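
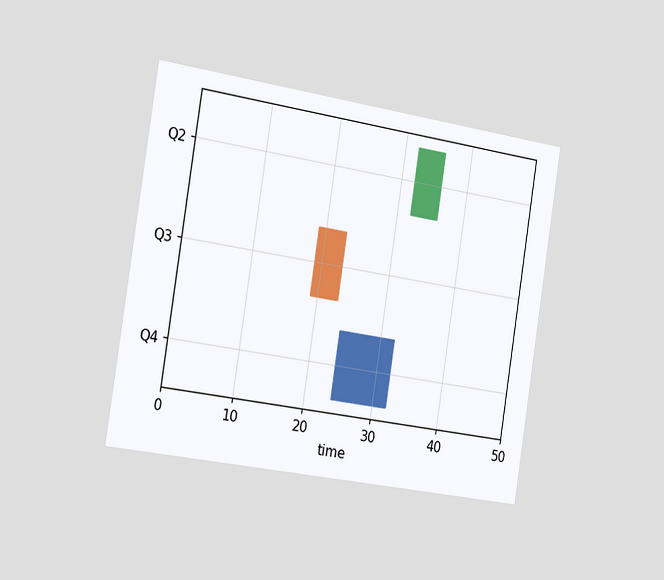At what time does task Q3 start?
The chart is tilted about 9° clockwise and viewed slightly from the left. The Q3 bar begins at t=19.

19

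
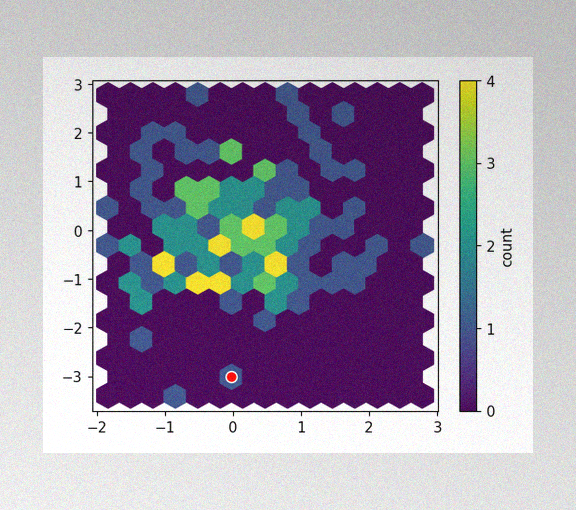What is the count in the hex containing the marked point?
The image has some photo noise and uneven lighting. The marked hex reads 1 on the colorbar.

1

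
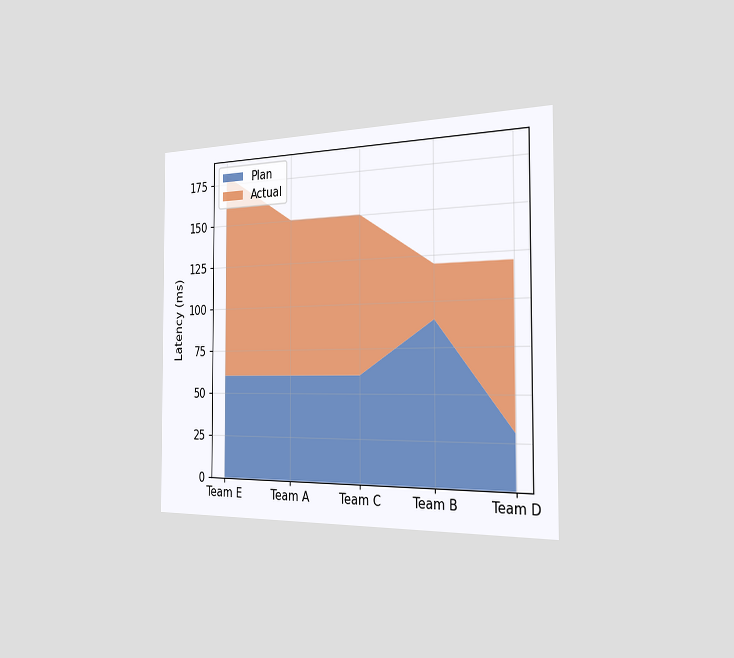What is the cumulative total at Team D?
120ms

The chart is viewed slightly from the right. The stacked total at Team D reaches 120ms.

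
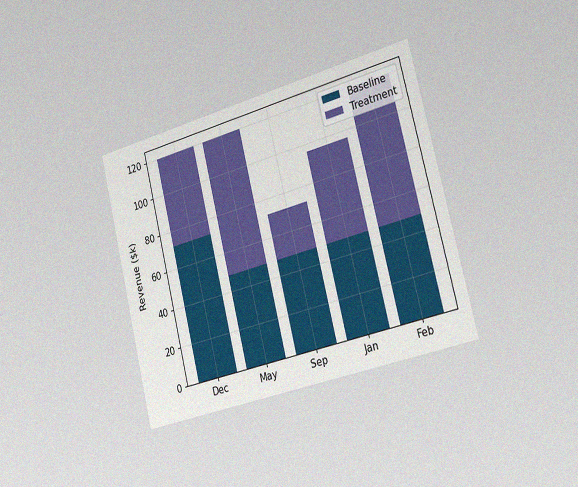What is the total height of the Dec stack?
The chart is tilted about 14° counter-clockwise and viewed slightly from the right, with some photo noise. The Dec stack's top reaches $120k on the y-axis.

$120k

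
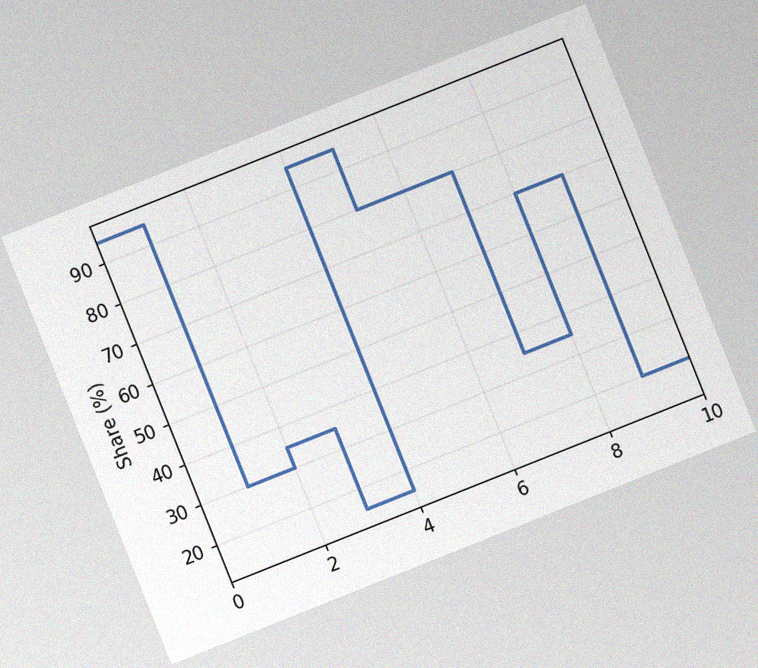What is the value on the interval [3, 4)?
The chart is tilted about 22° counter-clockwise, with some photo noise. On [3, 4) the step sits at 15%.

15%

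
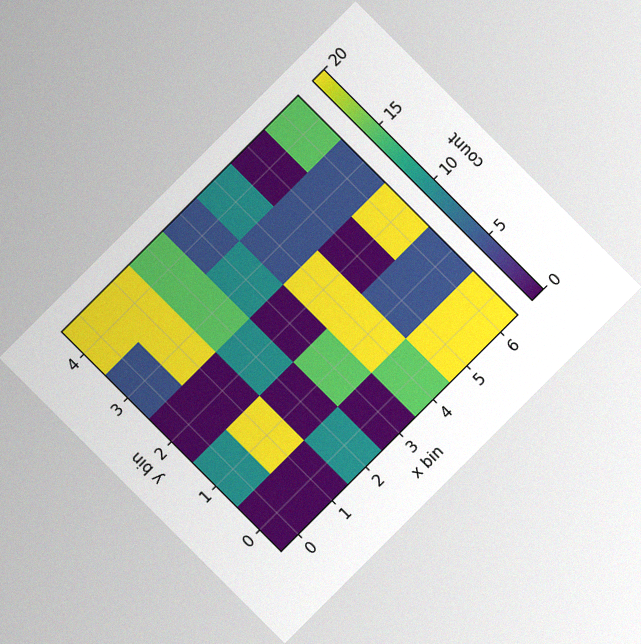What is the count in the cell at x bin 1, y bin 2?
The chart is tilted about 45° counter-clockwise, with some photo noise. Matching the cell (1, 2) against the colorbar gives 0.

0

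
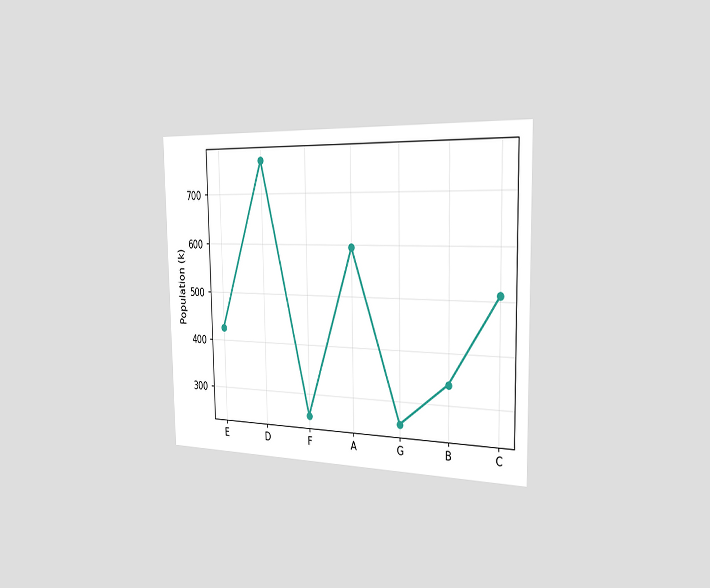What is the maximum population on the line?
765k

The chart is viewed slightly from the right. The highest point is at D, and reading across to the y-axis gives 765k.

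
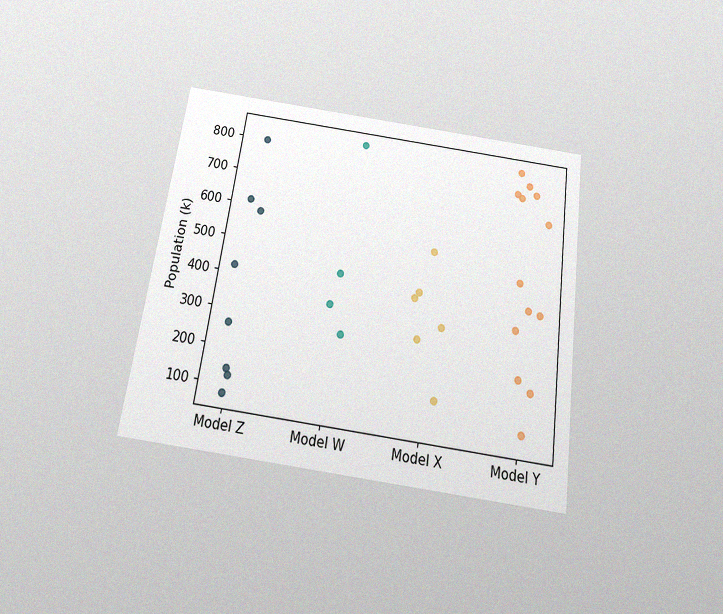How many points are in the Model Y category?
13

The chart is tilted about 8° clockwise and viewed slightly from below, with some photo noise. Counting the markers in the Model Y column gives 13.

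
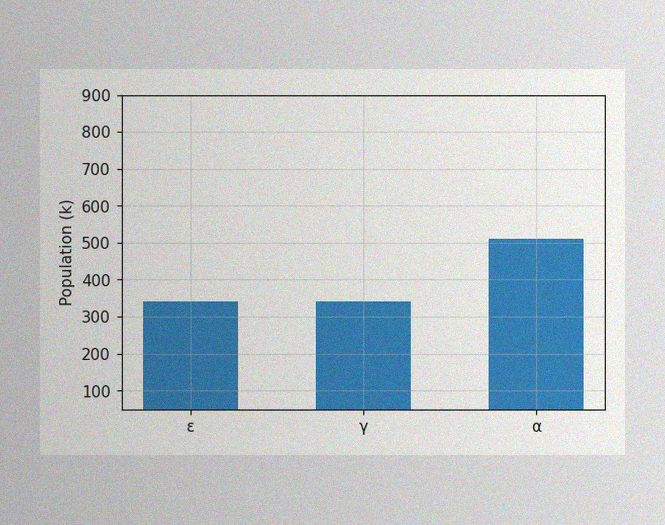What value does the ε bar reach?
The image has some photo noise and uneven lighting. Reading along the chart's y-axis, the ε bar reaches 340k.

340k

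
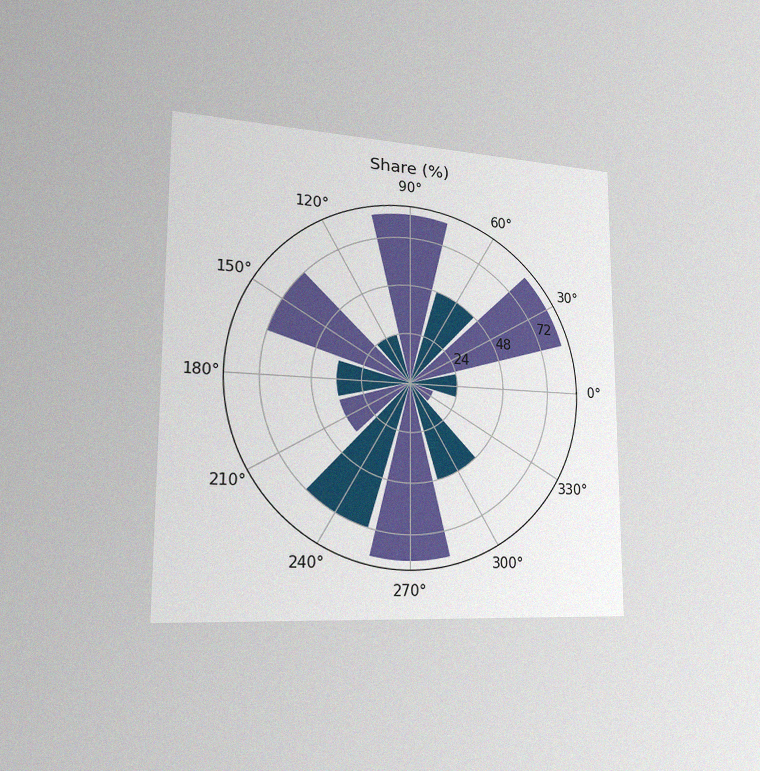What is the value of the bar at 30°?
84%

The chart is viewed slightly from the left, with some photo noise. The bar at 30° reaches 84% on the radial axis.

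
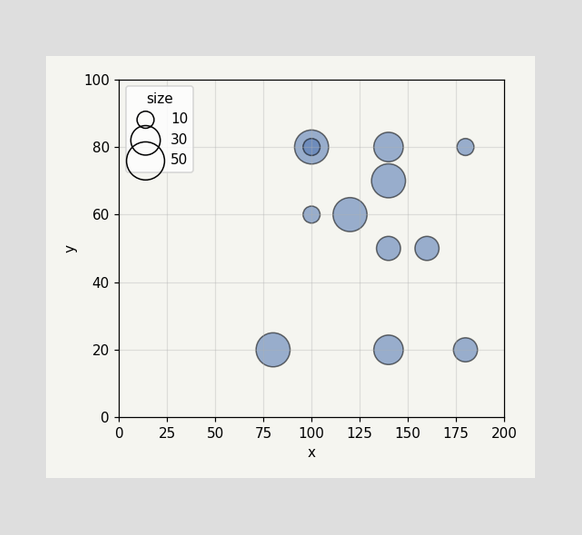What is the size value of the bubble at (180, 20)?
20

Matching the bubble at (180, 20) against the size legend gives 20.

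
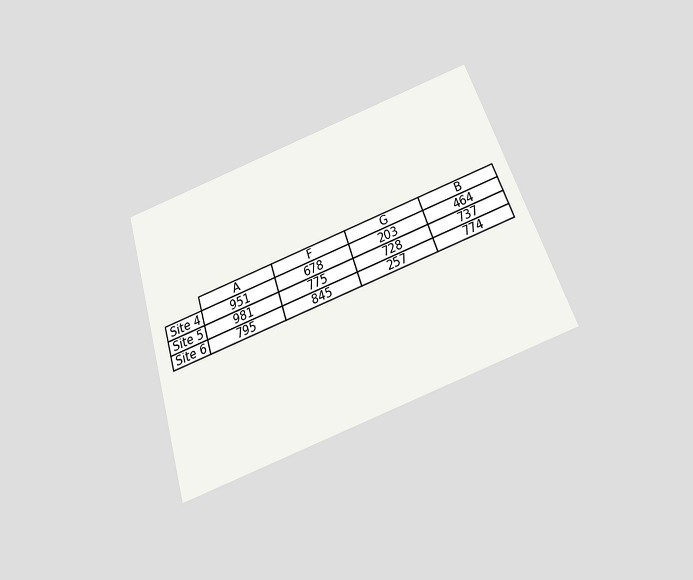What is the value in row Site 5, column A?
981

The chart is tilted about 18° counter-clockwise and viewed slightly from below. The (Site 5, A) cell reads 981.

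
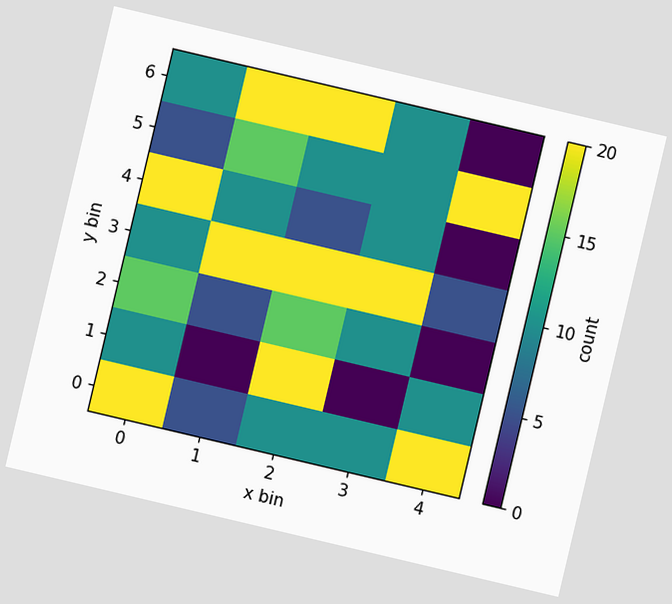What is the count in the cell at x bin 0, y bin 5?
5

The chart is tilted about 13° clockwise. Matching the cell (0, 5) against the colorbar gives 5.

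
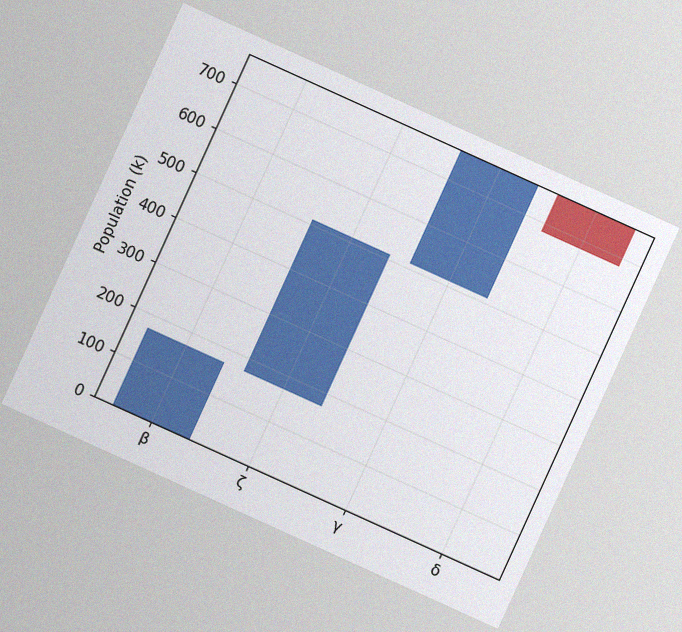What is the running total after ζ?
The chart is tilted about 24° clockwise, with some photo noise. After ζ the running total reaches 510k.

510k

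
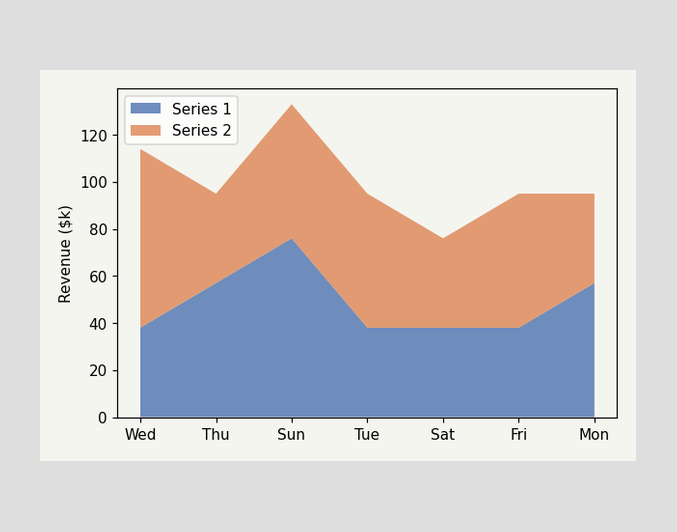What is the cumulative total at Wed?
$114k

The stacked total at Wed reaches $114k.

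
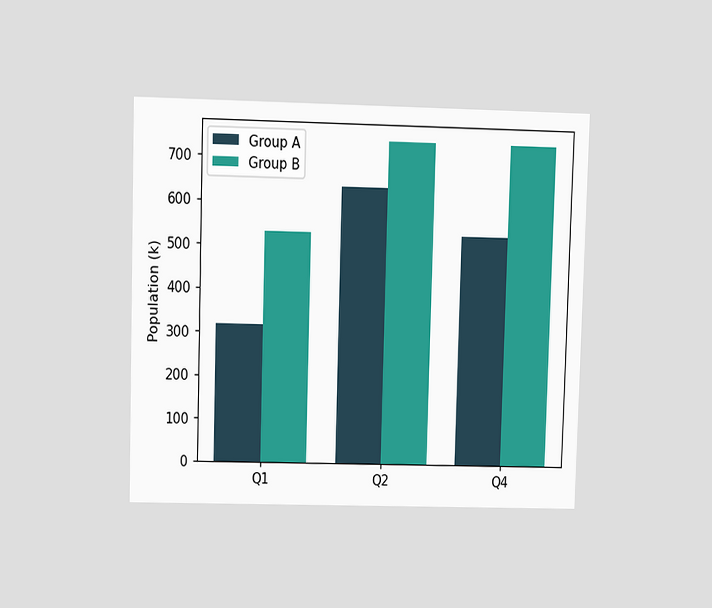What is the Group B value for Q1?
530k

The chart is viewed at a slight angle. The Group B bar at Q1 reaches 530k on the y-axis.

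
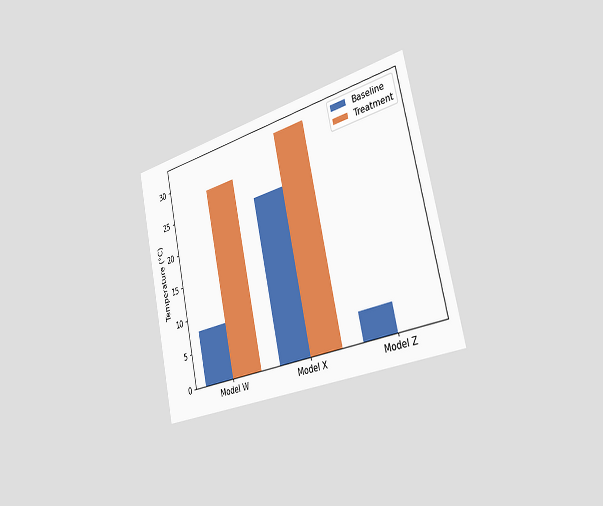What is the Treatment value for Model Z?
0°C

The chart is tilted about 12° counter-clockwise and viewed slightly from the right. The Treatment bar at Model Z reaches 0°C on the y-axis.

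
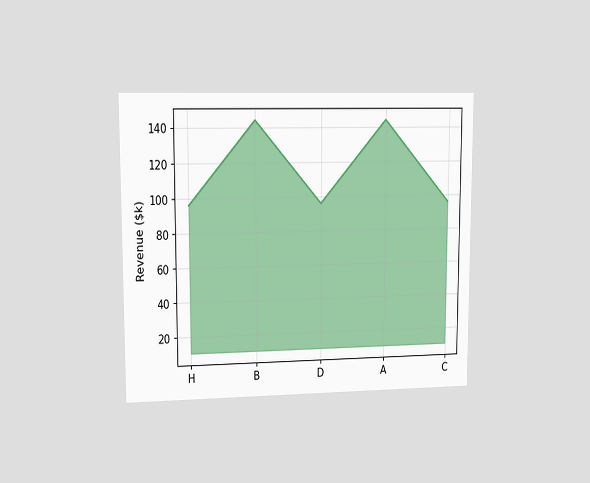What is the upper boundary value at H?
$96k

The chart is viewed at a slight angle. At H the upper boundary is at $96k.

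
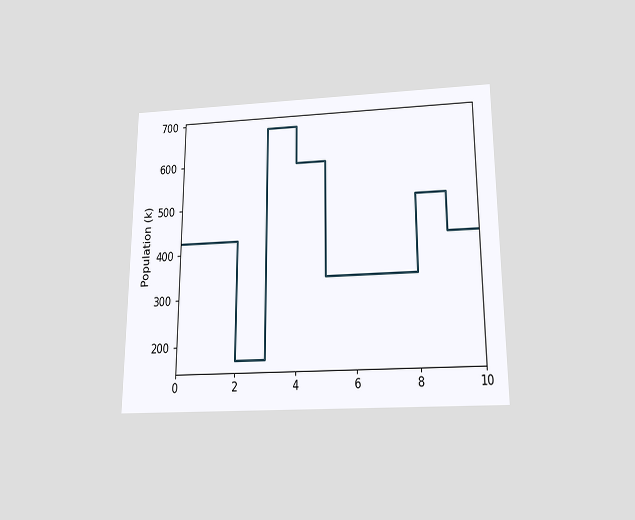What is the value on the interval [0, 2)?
The chart is viewed slightly from below. On [0, 2) the step sits at 425k.

425k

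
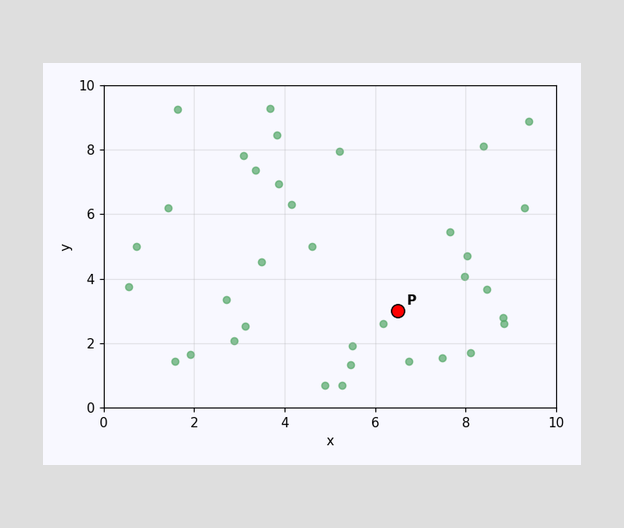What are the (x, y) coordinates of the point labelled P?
(6.5, 3)

Following the gridlines from P to each axis, P sits at (6.5, 3).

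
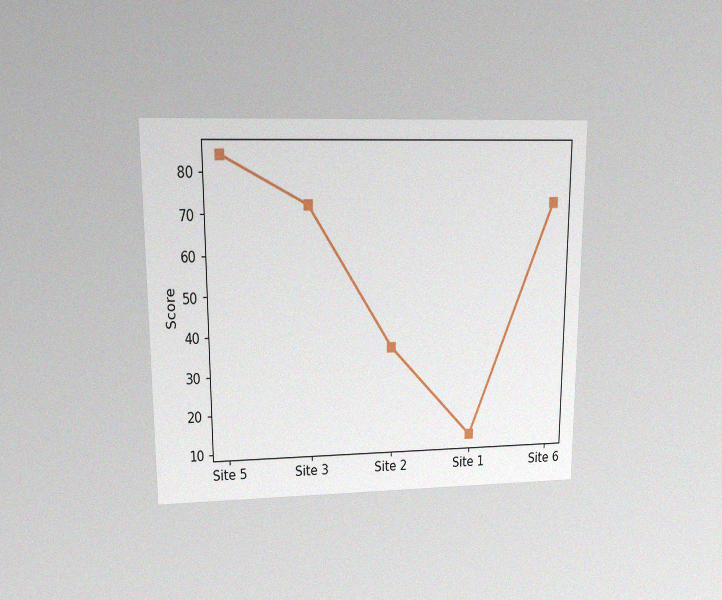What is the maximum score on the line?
The chart is viewed at a slight angle, with some photo noise. The highest point is at Site 5, and reading across to the y-axis gives 84.

84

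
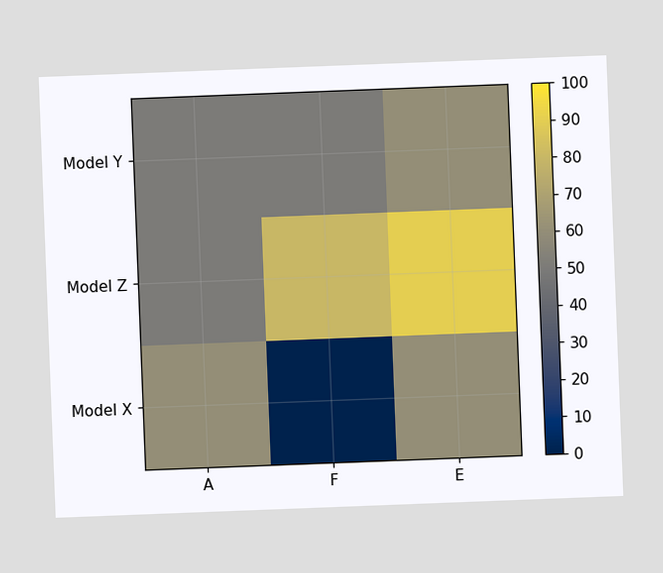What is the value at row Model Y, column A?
50

The chart is tilted about 2° counter-clockwise. Matching cell (Model Y, A) against the colorbar gives 50.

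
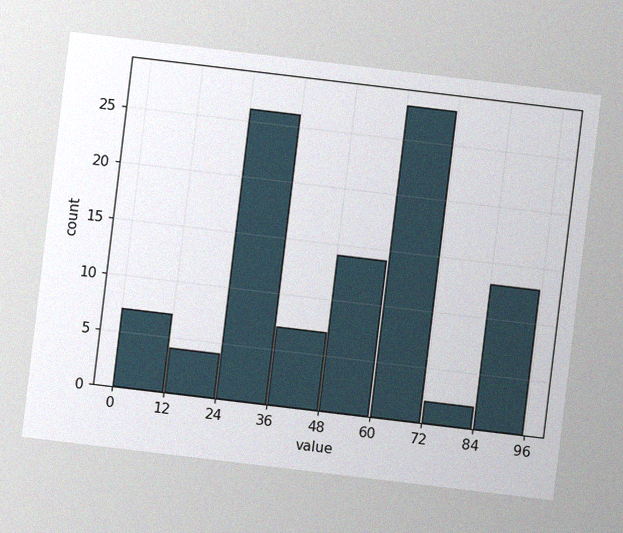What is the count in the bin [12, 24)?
The chart is tilted about 7° clockwise, with some photo noise. The [12, 24) bin has height 4.

4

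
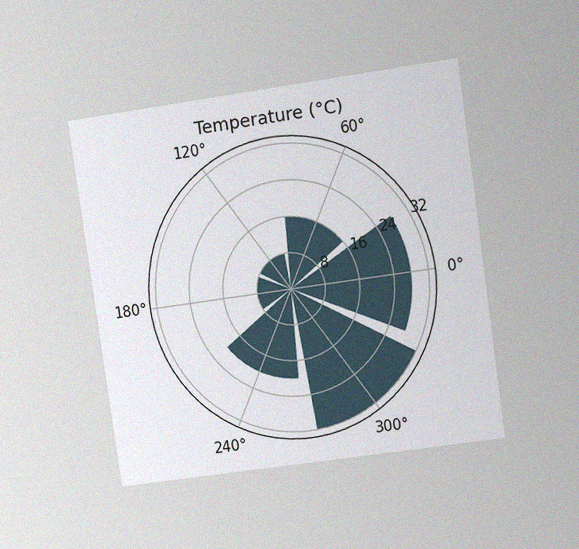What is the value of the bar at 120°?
8°C

The chart is tilted about 8° counter-clockwise and viewed at a slight angle, with some photo noise. The bar at 120° reaches 8°C on the radial axis.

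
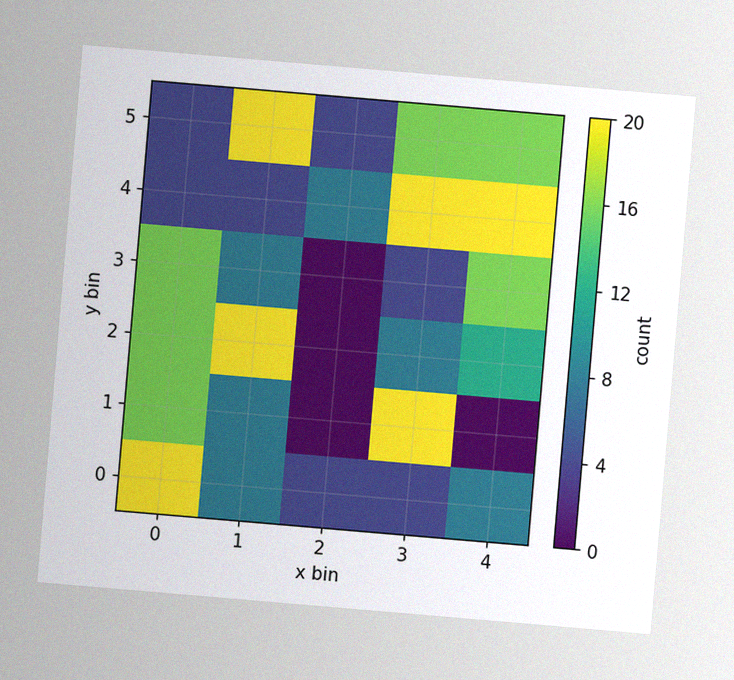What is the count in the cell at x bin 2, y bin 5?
The chart is tilted about 5° clockwise, with some photo noise. Matching the cell (2, 5) against the colorbar gives 4.

4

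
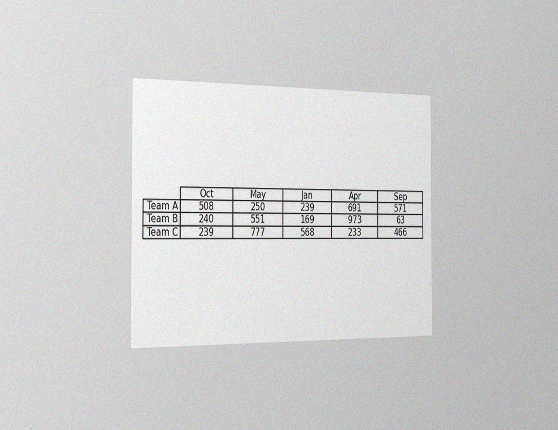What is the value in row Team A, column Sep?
571

The chart is viewed slightly from the left, with some photo noise. The (Team A, Sep) cell reads 571.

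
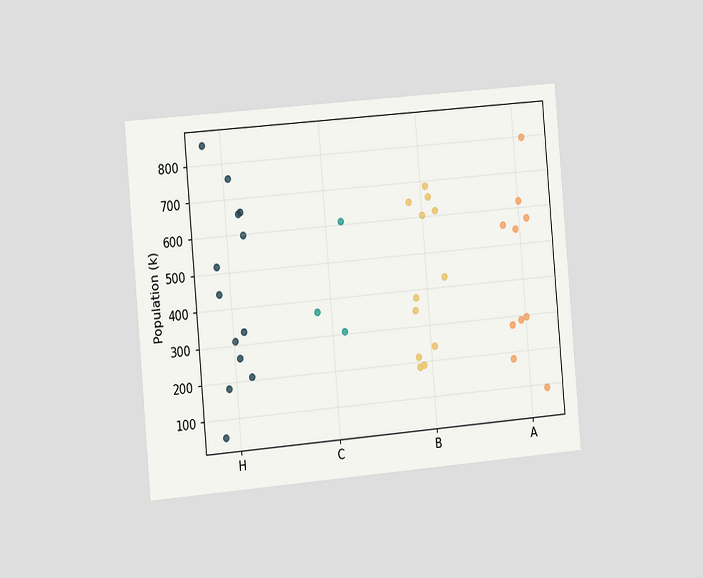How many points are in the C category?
The chart is tilted about 5° counter-clockwise and viewed slightly from the left. Counting the markers in the C column gives 3.

3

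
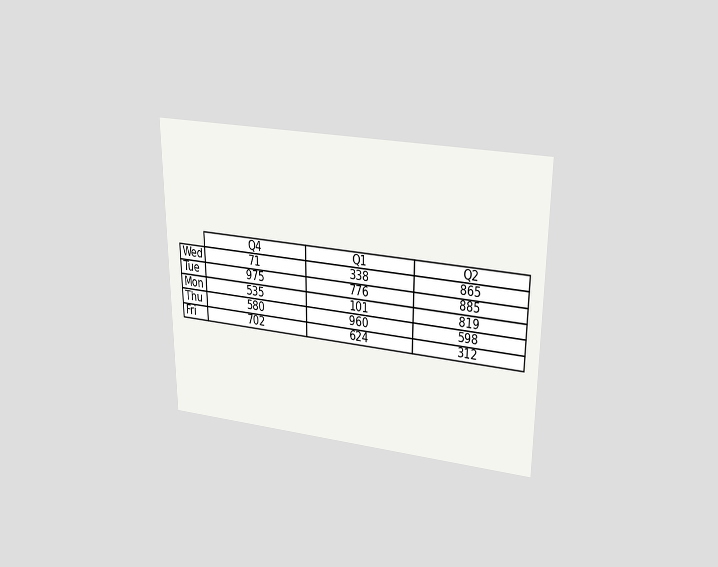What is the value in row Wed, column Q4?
The chart is viewed slightly from above. The (Wed, Q4) cell reads 71.

71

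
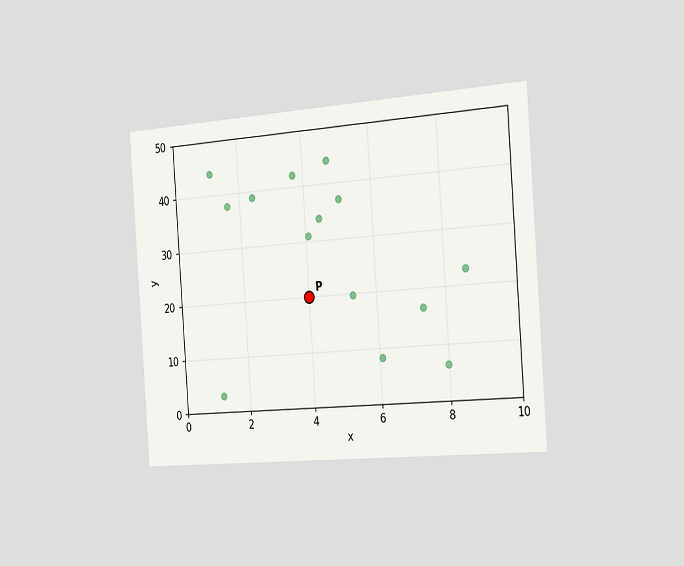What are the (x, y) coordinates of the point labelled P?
The chart is tilted about 4° counter-clockwise and viewed slightly from the right. Following the gridlines from P to each axis, P sits at (4, 20).

(4, 20)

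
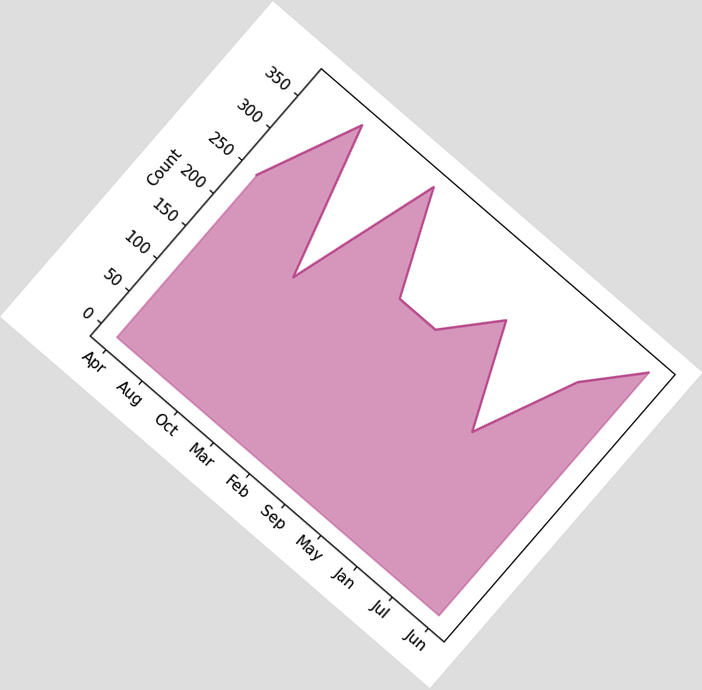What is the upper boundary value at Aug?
The chart is tilted about 41° clockwise. At Aug the upper boundary is at 372.

372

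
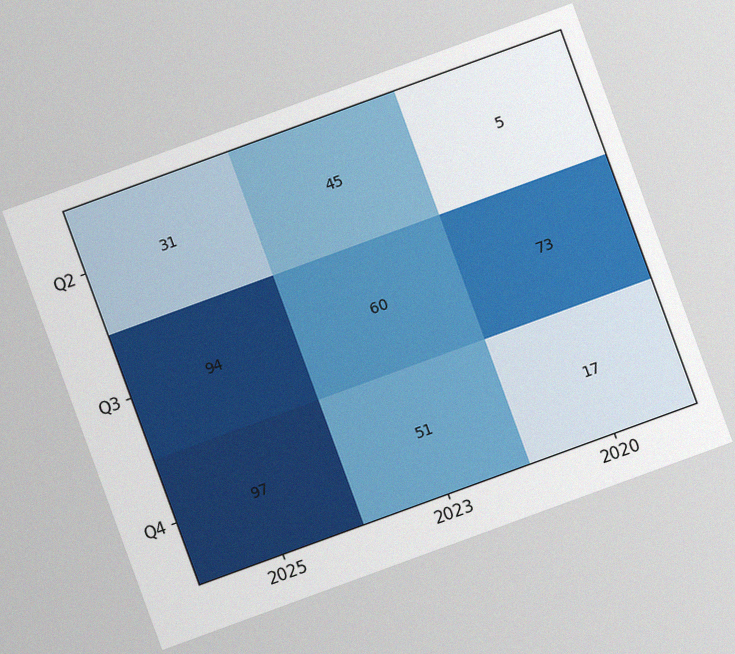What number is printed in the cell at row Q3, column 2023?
The chart is tilted about 20° counter-clockwise, with some photo noise. The (Q3, 2023) cell reads 60.

60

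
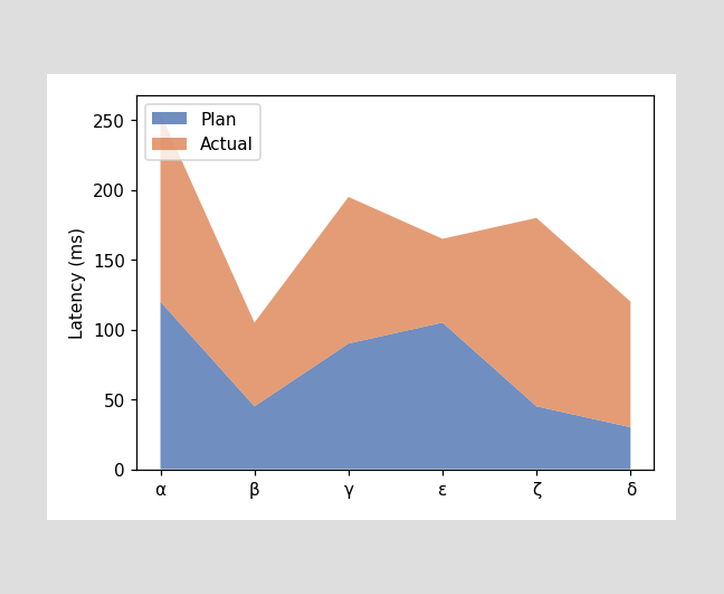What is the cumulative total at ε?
165ms

The stacked total at ε reaches 165ms.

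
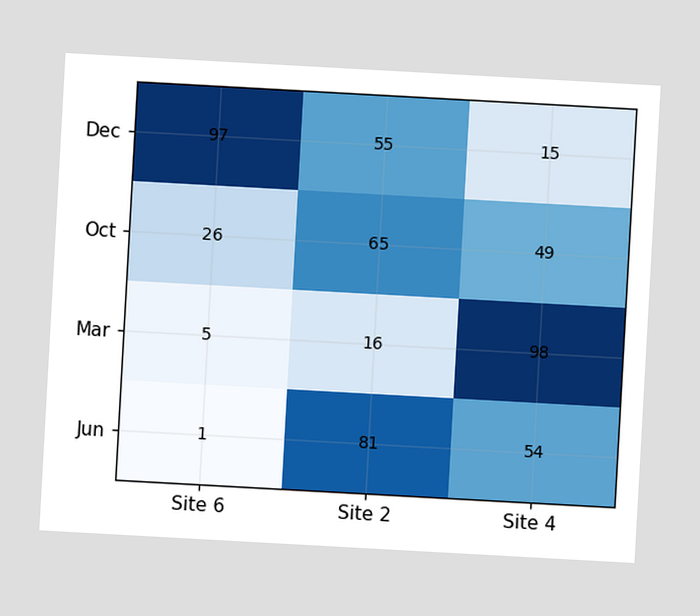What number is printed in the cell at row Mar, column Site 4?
The chart is tilted about 3° clockwise. The (Mar, Site 4) cell reads 98.

98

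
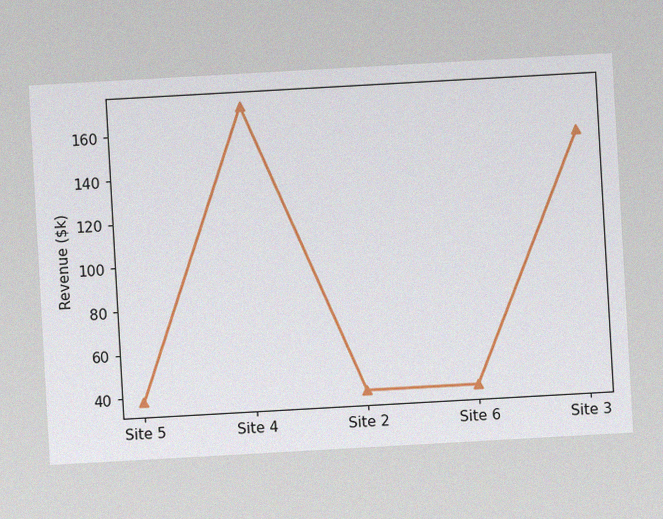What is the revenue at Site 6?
$38k

The chart is tilted about 3° counter-clockwise, with some photo noise. At Site 6, the line is at $38k.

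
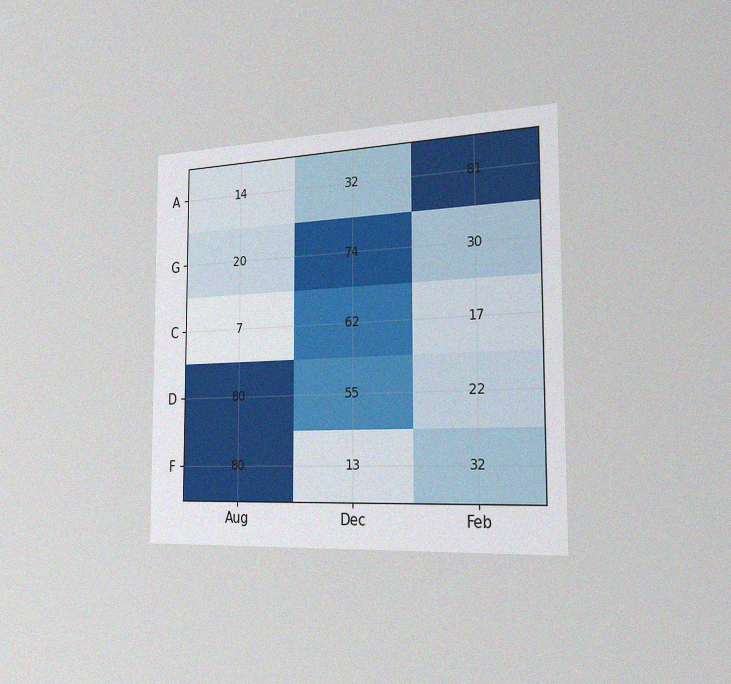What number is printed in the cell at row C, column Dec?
The chart is viewed slightly from the right, with some photo noise. The (C, Dec) cell reads 62.

62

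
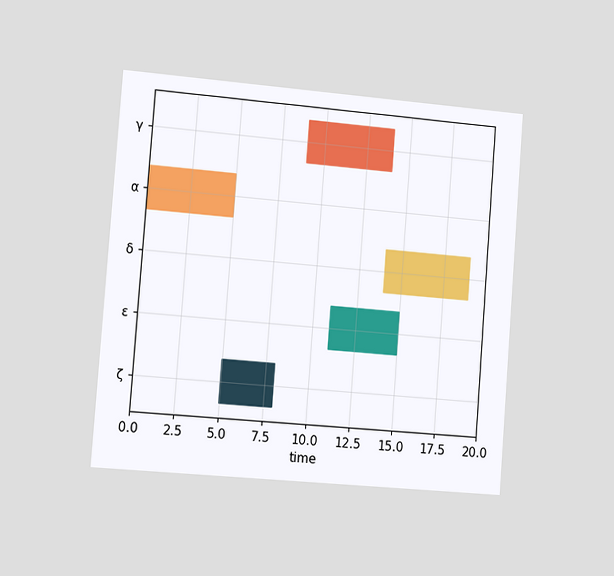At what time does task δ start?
14

The chart is tilted about 4° clockwise and viewed slightly from the left. The δ bar begins at t=14.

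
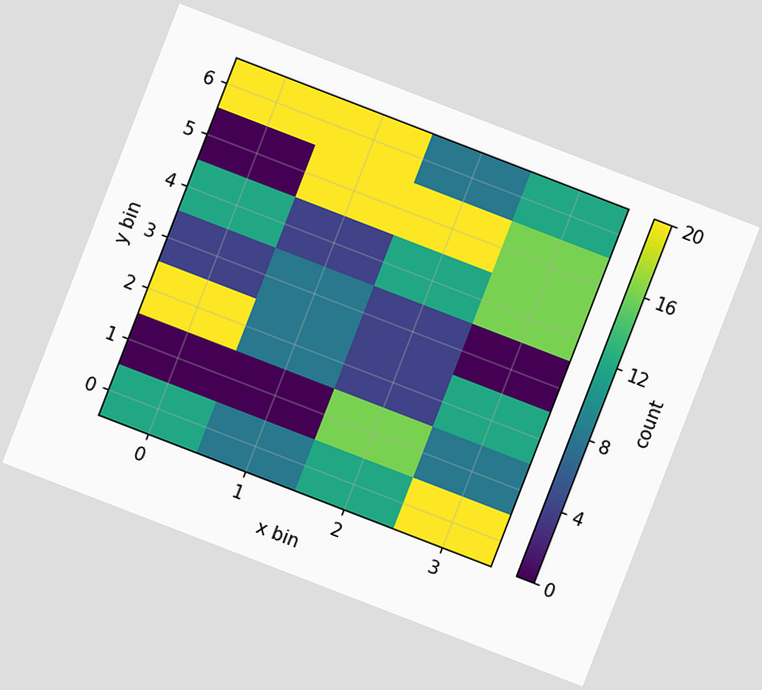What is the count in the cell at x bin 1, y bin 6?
20

The chart is tilted about 21° clockwise. Matching the cell (1, 6) against the colorbar gives 20.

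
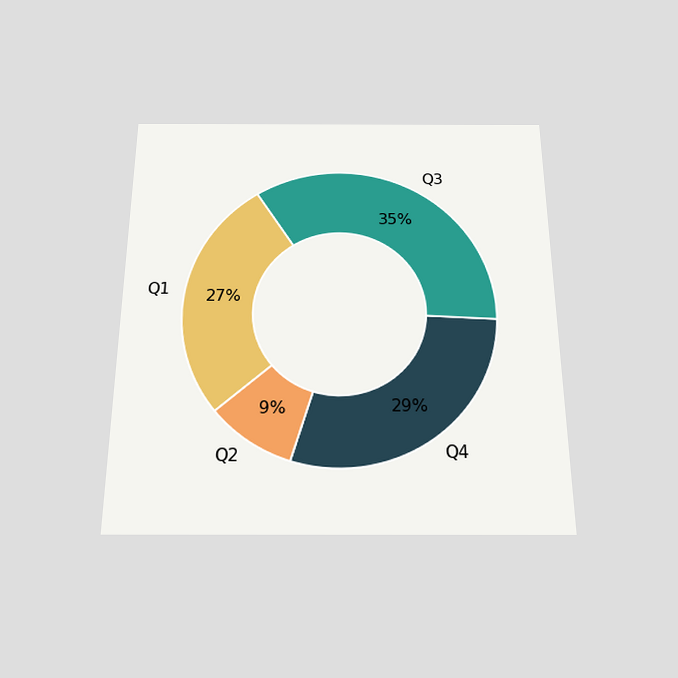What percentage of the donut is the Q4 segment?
The chart is viewed slightly from below. The Q4 segment takes up 29% of the ring.

29%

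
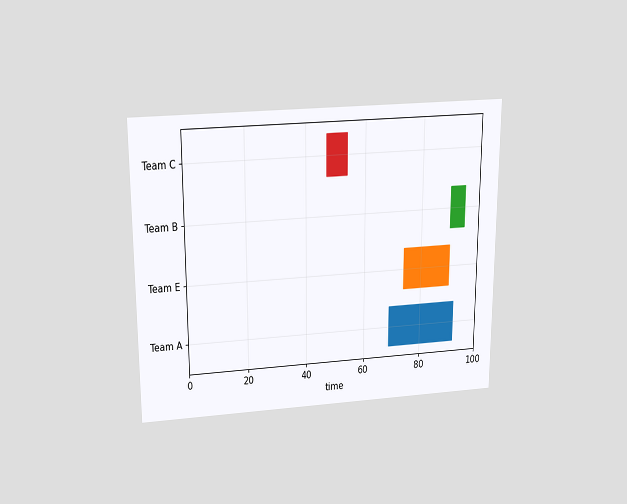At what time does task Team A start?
The chart is viewed slightly from above. The Team A bar begins at t=69.

69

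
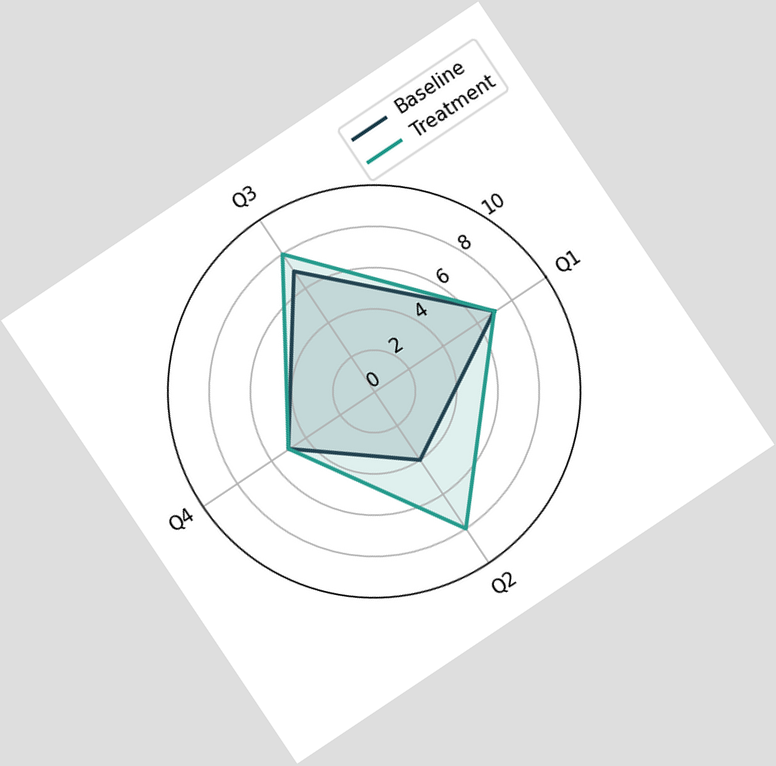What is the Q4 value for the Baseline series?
5

The chart is tilted about 34° counter-clockwise. On the Q4 axis, Baseline reaches 5.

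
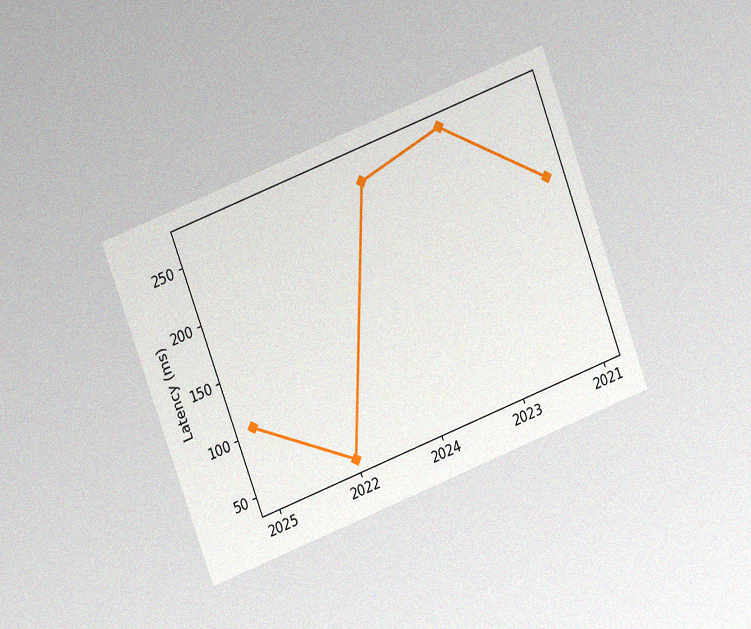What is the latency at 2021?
195ms

The chart is tilted about 21° counter-clockwise and viewed at a slight angle, with some photo noise. At 2021, the line is at 195ms.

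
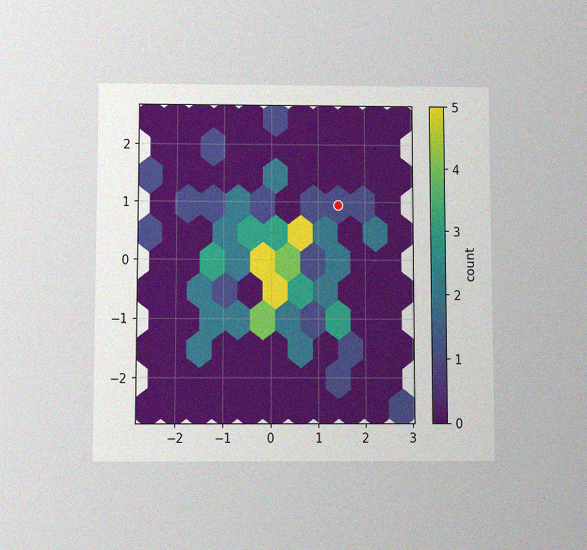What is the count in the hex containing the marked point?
The chart is viewed slightly from below, with some photo noise. The marked hex reads 1 on the colorbar.

1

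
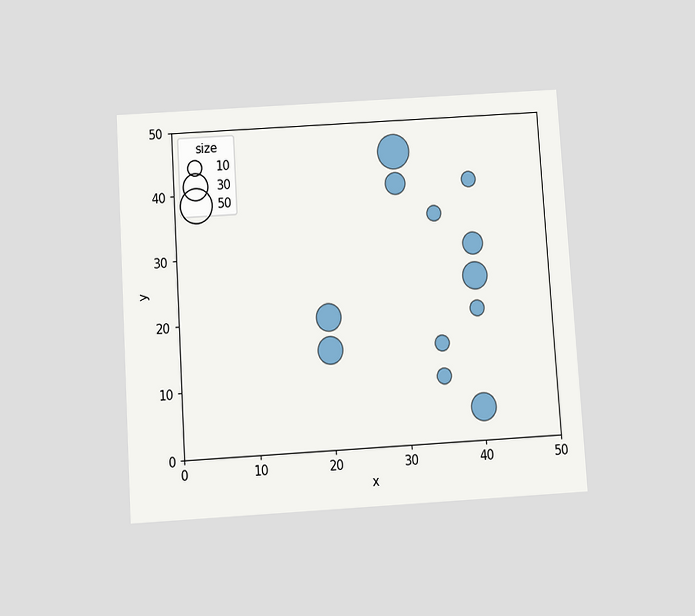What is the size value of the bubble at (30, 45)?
50

The chart is tilted about 4° counter-clockwise and viewed slightly from below. Matching the bubble at (30, 45) against the size legend gives 50.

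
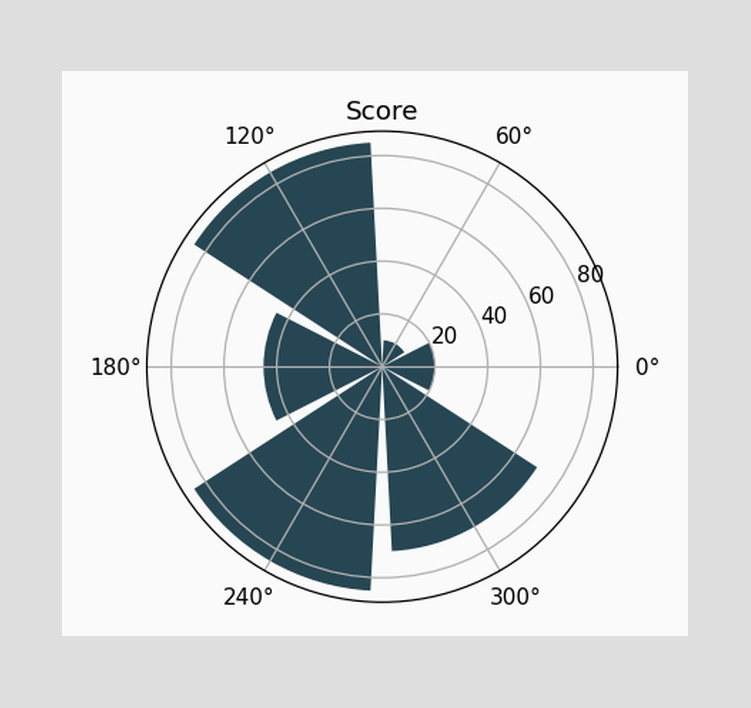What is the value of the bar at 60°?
10

The bar at 60° reaches 10 on the radial axis.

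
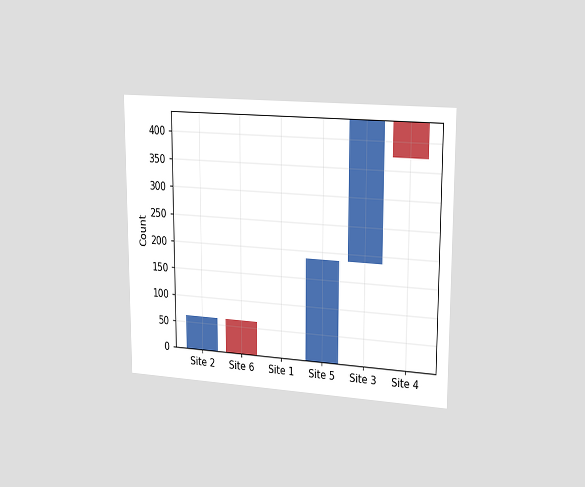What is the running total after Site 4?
372

The chart is viewed slightly from the right. After Site 4 the running total reaches 372.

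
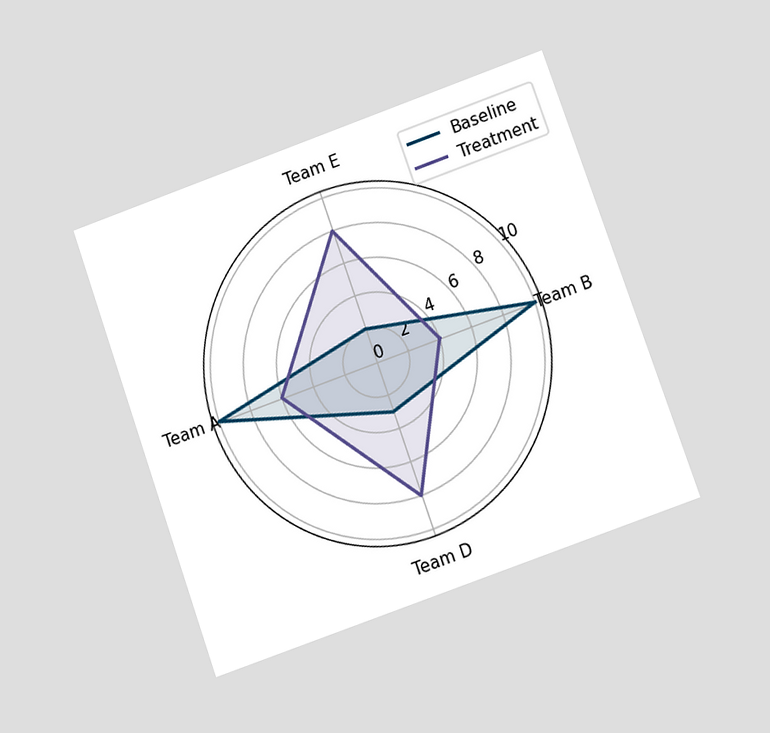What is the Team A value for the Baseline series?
10

The chart is tilted about 19° counter-clockwise and viewed at a slight angle. On the Team A axis, Baseline reaches 10.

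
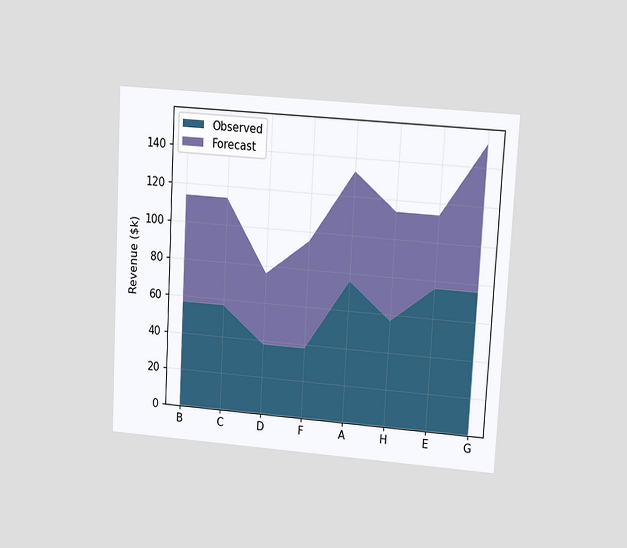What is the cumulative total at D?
The chart is tilted about 3° clockwise and viewed at a slight angle. The stacked total at D reaches $76k.

$76k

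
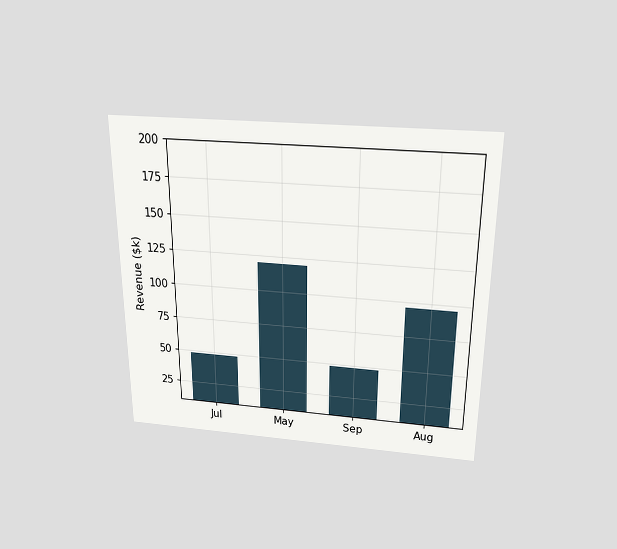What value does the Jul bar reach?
The chart is viewed slightly from above. Reading along the chart's y-axis, the Jul bar reaches $48k.

$48k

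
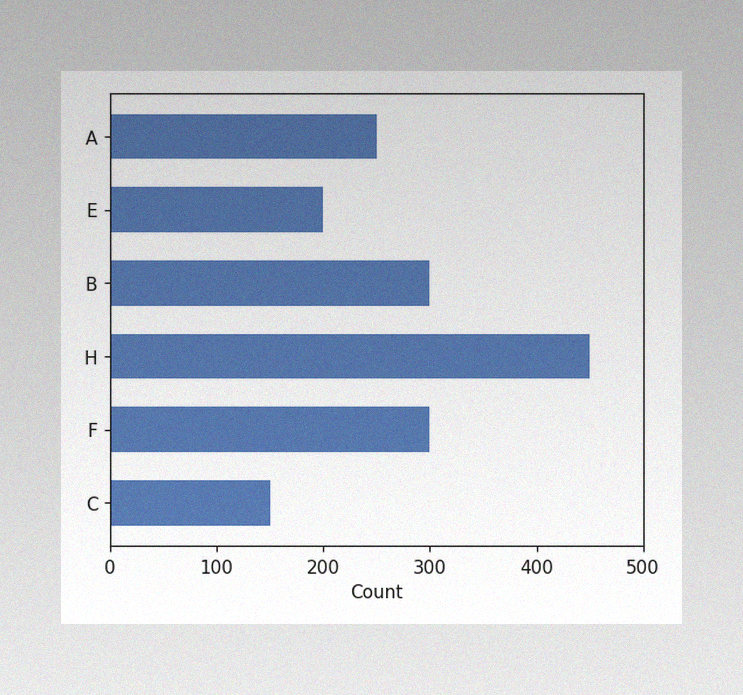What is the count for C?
The image has some photo noise and uneven lighting. Reading along the chart's x-axis, the C bar reaches 150.

150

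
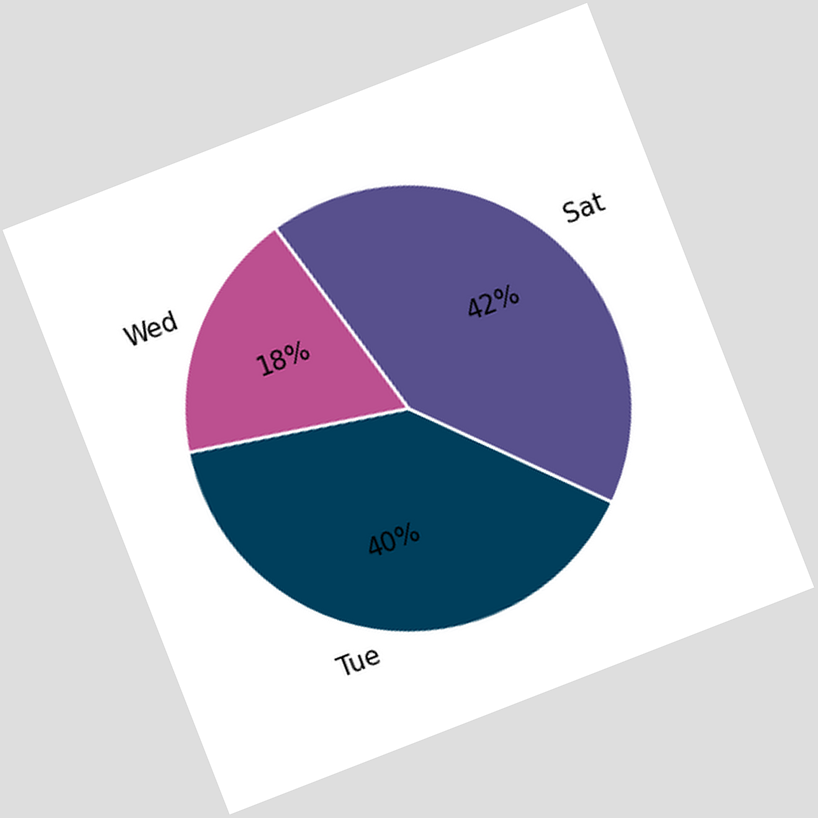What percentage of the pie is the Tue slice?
40%

The chart is tilted about 21° counter-clockwise. The Tue slice takes up 40% of the pie.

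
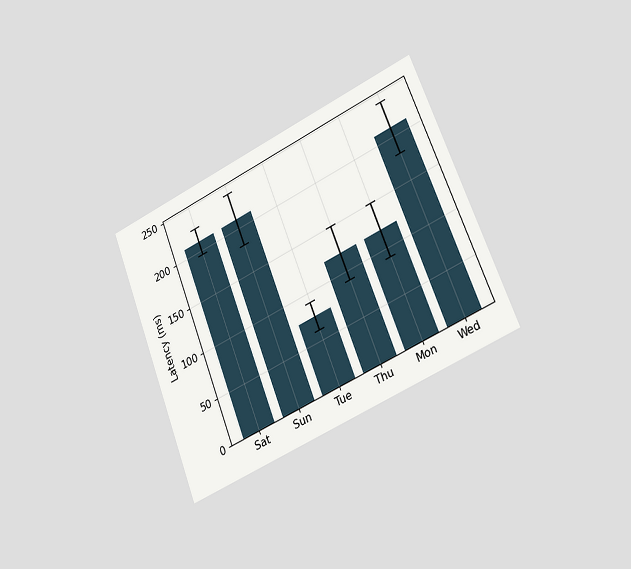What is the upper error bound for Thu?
The chart is tilted about 21° counter-clockwise and viewed slightly from the right. The Thu bar's upper whisker reaches 150ms.

150ms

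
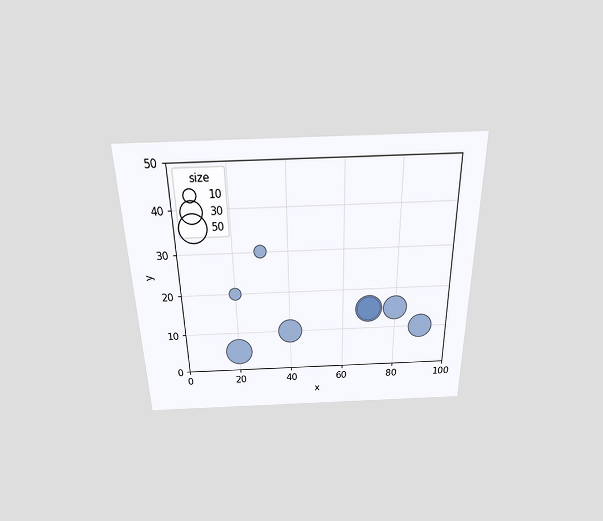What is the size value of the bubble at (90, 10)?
The chart is viewed slightly from above. Matching the bubble at (90, 10) against the size legend gives 40.

40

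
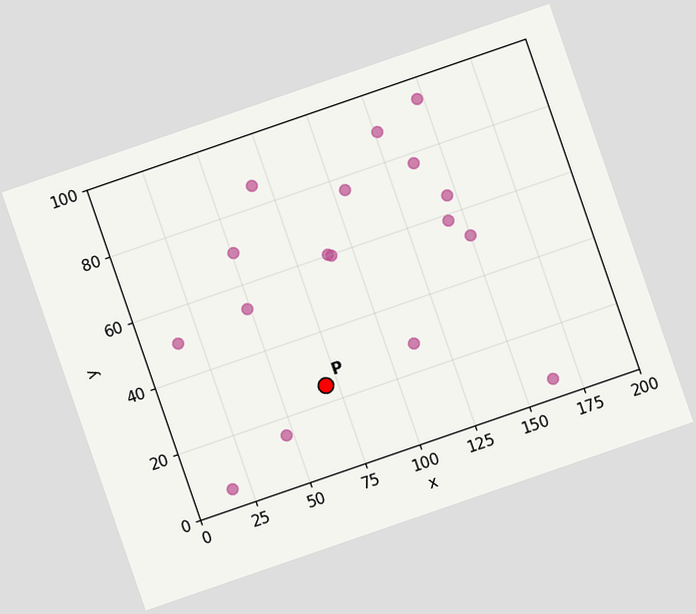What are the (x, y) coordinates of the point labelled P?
The chart is tilted about 19° counter-clockwise. Following the gridlines from P to each axis, P sits at (70, 25).

(70, 25)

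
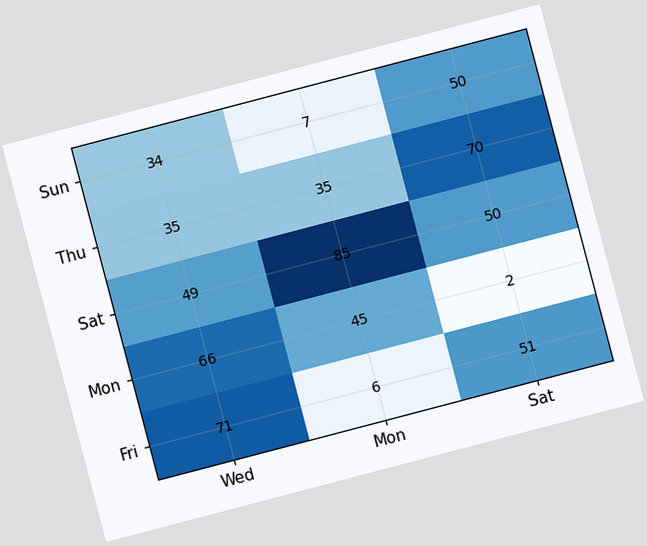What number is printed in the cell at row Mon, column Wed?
66

The chart is tilted about 15° counter-clockwise. The (Mon, Wed) cell reads 66.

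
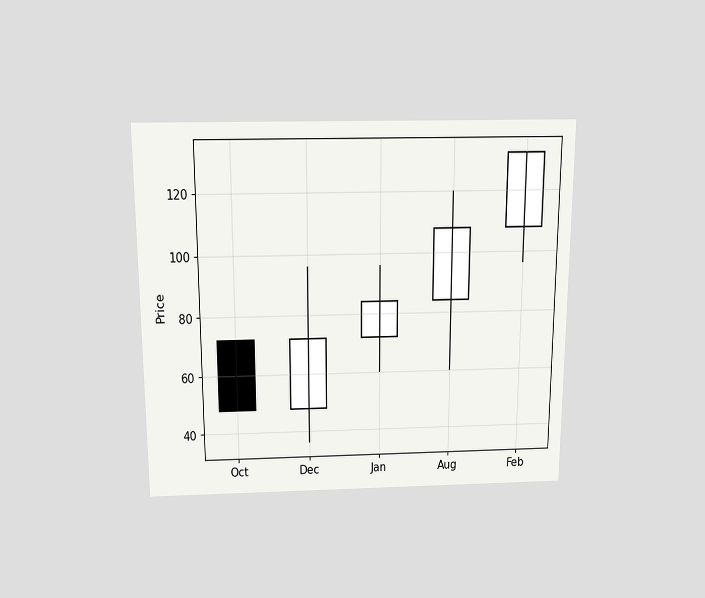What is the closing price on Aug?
108

The chart is viewed slightly from above. The Aug candle closes at 108.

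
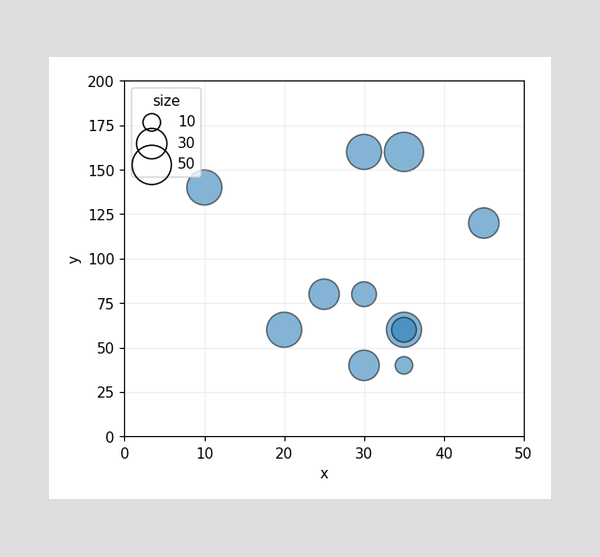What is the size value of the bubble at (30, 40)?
Matching the bubble at (30, 40) against the size legend gives 30.

30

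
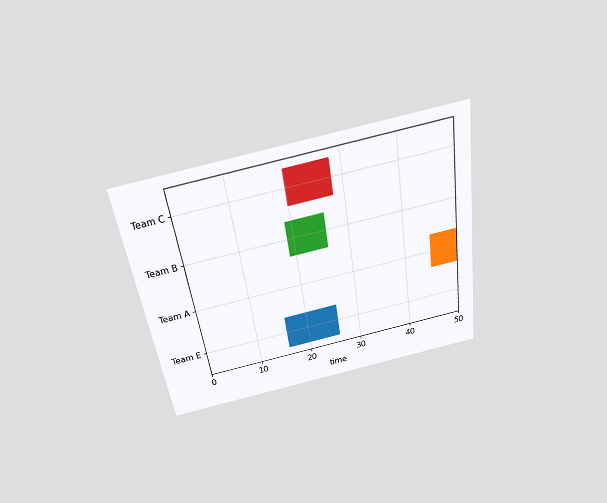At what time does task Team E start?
The chart is tilted about 9° counter-clockwise and viewed slightly from above. The Team E bar begins at t=16.

16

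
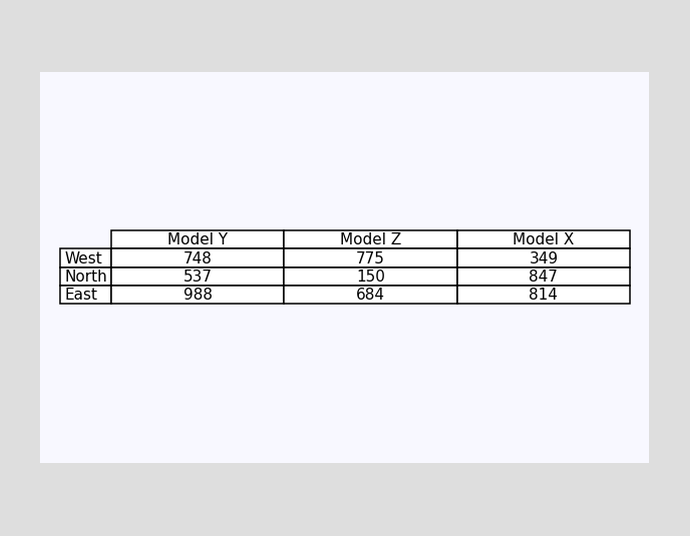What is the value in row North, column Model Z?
150

The (North, Model Z) cell reads 150.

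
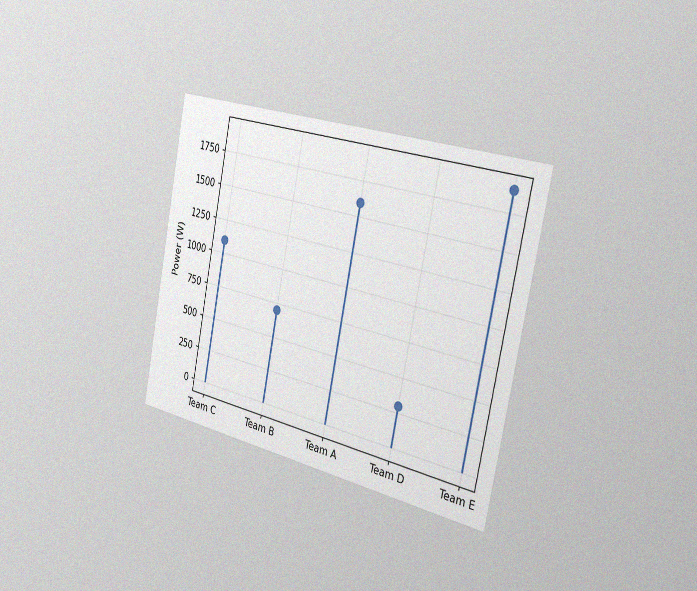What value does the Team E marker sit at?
1900W

The chart is tilted about 11° clockwise and viewed slightly from the right, with some photo noise. The Team E marker sits at 1900W.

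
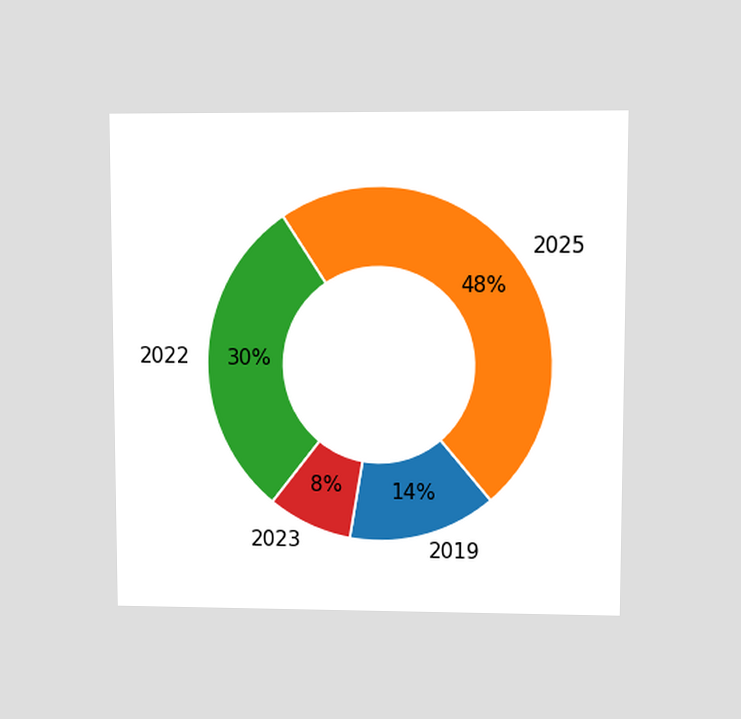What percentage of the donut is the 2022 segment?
The chart is viewed at a slight angle. The 2022 segment takes up 30% of the ring.

30%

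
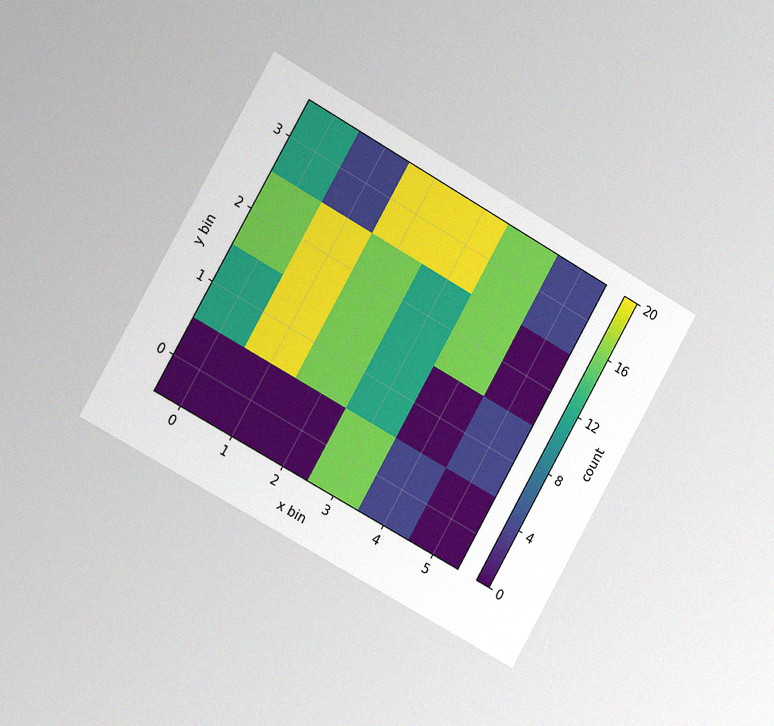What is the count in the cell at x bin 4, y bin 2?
16

The chart is tilted about 29° clockwise and viewed slightly from the left, with some photo noise. Matching the cell (4, 2) against the colorbar gives 16.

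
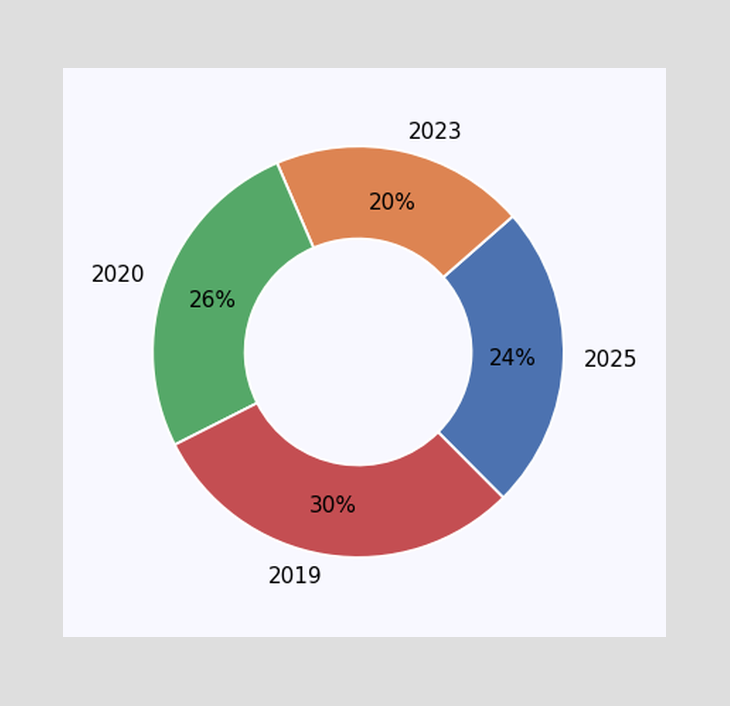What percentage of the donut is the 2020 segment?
26%

The 2020 segment takes up 26% of the ring.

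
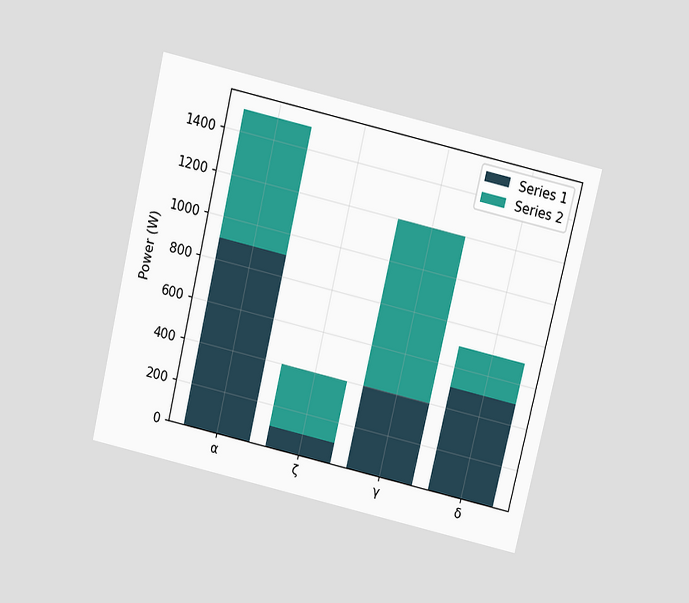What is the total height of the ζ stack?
400W

The chart is tilted about 13° clockwise and viewed slightly from above. The ζ stack's top reaches 400W on the y-axis.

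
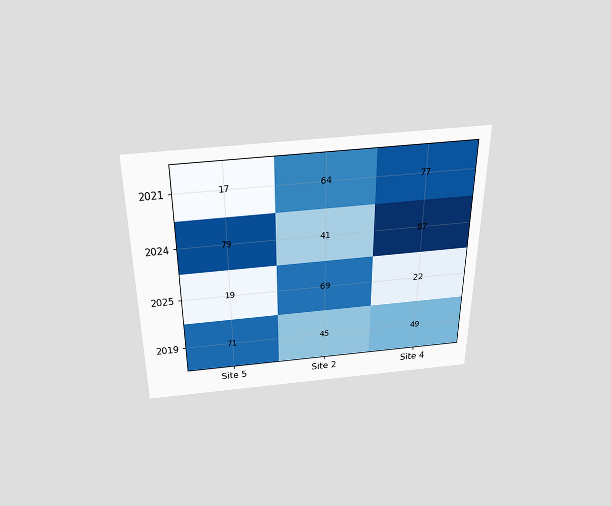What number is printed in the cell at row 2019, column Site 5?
The chart is viewed slightly from above. The (2019, Site 5) cell reads 71.

71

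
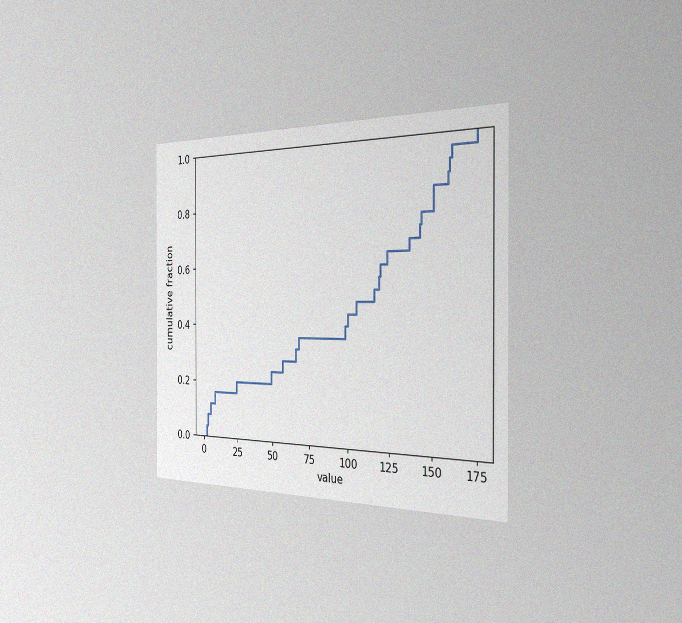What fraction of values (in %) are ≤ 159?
The chart is viewed slightly from the right, with some photo noise. At x=159 the ECDF step is at 88%.

88%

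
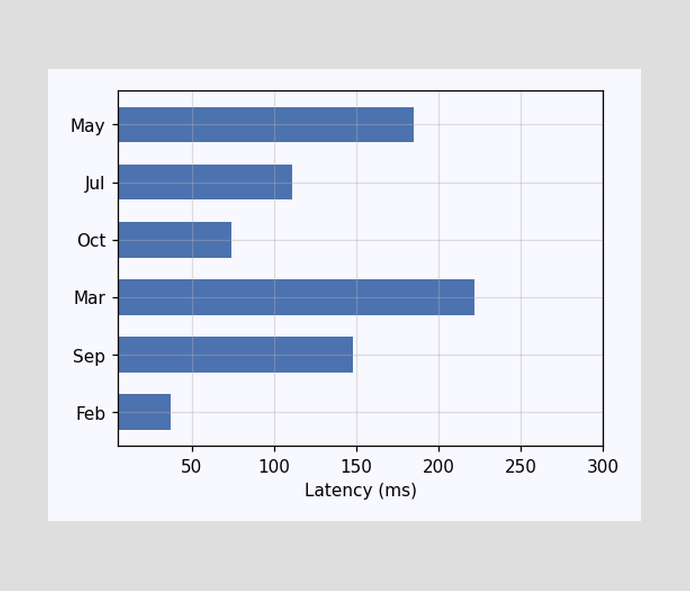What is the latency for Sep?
148ms

Reading along the chart's x-axis, the Sep bar reaches 148ms.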